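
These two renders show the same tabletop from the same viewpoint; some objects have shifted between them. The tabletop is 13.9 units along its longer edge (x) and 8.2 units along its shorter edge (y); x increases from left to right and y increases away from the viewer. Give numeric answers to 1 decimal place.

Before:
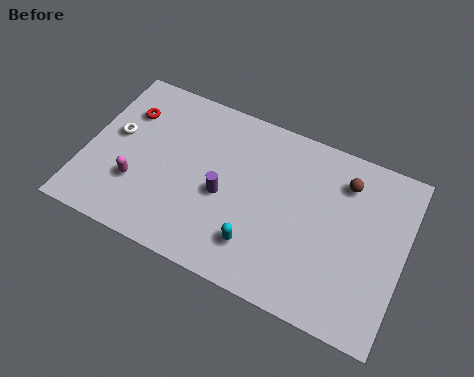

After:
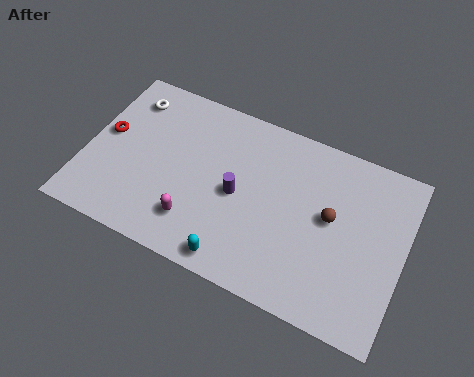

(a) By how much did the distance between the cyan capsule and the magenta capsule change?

-3.3

Before: roughly 5.4 units apart; after: 2.1. That's 3.3 units closer together.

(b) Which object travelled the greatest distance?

the magenta capsule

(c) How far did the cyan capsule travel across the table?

1.3

From (7.8, 1.9) to (7.0, 0.9), the cyan capsule covered √(0.8² + 1.0²) ≈ 1.3 units.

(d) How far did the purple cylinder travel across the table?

0.7

From (6.1, 3.6) to (6.7, 3.9), the purple cylinder covered √(0.6² + 0.3²) ≈ 0.7 units.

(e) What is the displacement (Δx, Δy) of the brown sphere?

(-0.4, -1.9)

The brown sphere started near (11.1, 6.4) and ended near (10.7, 4.5).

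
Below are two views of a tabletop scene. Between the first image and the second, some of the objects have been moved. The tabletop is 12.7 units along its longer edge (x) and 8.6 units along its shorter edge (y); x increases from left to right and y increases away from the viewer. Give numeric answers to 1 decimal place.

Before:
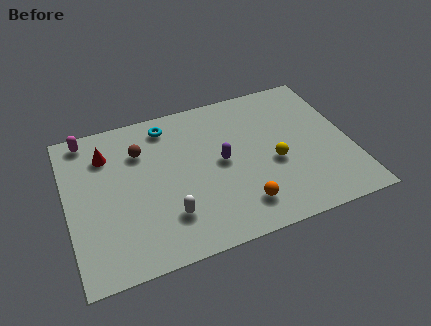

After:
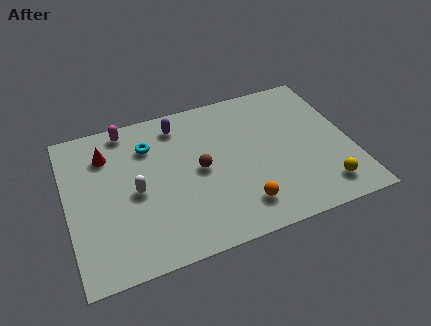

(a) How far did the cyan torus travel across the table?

1.3

From (4.7, 7.3) to (3.8, 6.4), the cyan torus covered √(0.9² + 0.9²) ≈ 1.3 units.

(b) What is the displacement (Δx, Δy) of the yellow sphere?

(2.0, -2.1)

The yellow sphere started near (9.2, 3.6) and ended near (11.2, 1.5).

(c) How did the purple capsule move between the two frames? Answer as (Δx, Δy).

(-1.7, 2.8)

From the two frames, the purple capsule sits at roughly (6.9, 4.4) before and (5.2, 7.2) after.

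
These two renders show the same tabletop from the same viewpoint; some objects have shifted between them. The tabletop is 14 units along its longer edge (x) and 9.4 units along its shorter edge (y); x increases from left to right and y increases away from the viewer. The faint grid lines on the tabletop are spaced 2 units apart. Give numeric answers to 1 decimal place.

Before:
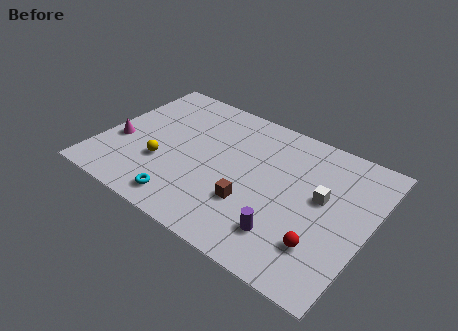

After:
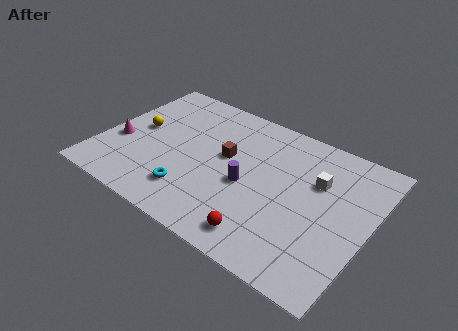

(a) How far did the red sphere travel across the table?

3.0

The red sphere was near (12.0, 2.4) before and (9.2, 1.4) after, so it travelled √(2.8² + 1.0²) ≈ 3.0 units.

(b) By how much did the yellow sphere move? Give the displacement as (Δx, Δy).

(-1.7, 1.8)

The yellow sphere was at about (3.4, 3.2) and moved to about (1.7, 5.0).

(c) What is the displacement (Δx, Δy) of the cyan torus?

(0.2, 0.8)

The cyan torus started near (5.0, 1.3) and ended near (5.2, 2.1).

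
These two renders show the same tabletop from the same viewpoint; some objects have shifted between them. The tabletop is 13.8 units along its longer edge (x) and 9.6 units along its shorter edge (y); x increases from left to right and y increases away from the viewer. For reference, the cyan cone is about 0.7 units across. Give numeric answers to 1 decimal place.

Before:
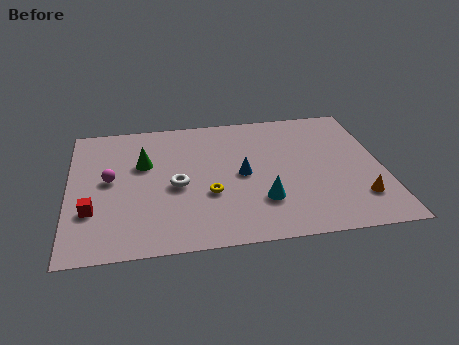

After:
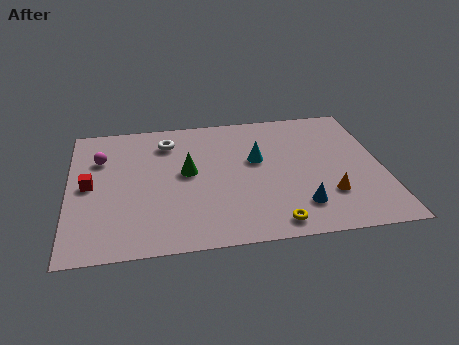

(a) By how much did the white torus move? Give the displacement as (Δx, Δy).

(-0.3, 3.3)

The white torus started near (4.7, 4.3) and ended near (4.4, 7.6).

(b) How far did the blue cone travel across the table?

3.5

The blue cone was near (7.6, 4.7) before and (10.0, 2.1) after, so it travelled √(2.4² + 2.6²) ≈ 3.5 units.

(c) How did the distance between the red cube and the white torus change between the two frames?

+0.6

Before: roughly 3.9 units apart; after: 4.5. That's 0.6 units further apart.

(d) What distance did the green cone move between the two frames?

2.1

The green cone moved from about (3.3, 6.1) to (5.2, 5.2), a distance of √(1.9² + 0.9²) ≈ 2.1.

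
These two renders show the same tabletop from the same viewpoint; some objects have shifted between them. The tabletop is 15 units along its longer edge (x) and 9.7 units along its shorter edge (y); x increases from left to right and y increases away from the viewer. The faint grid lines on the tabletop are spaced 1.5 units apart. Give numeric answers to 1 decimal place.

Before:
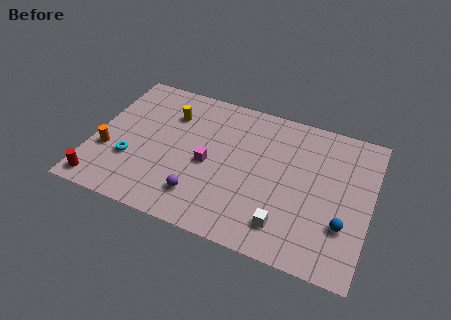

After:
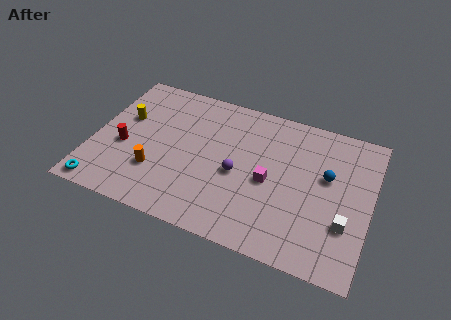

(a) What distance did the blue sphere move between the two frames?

3.0

From (13.7, 3.0) to (12.6, 5.8), the blue sphere covered √(1.1² + 2.8²) ≈ 3.0 units.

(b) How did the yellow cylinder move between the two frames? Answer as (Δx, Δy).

(-2.4, -1.1)

The yellow cylinder started near (3.9, 7.1) and ended near (1.5, 6.0).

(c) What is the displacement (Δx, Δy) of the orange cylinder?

(2.7, -0.5)

From the two frames, the orange cylinder sits at roughly (0.9, 3.4) before and (3.6, 2.9) after.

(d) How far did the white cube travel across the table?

3.3

From (10.7, 1.9) to (13.8, 3.1), the white cube covered √(3.1² + 1.2²) ≈ 3.3 units.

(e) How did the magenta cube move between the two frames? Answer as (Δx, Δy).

(3.3, 0.0)

From the two frames, the magenta cube sits at roughly (6.3, 4.4) before and (9.6, 4.4) after.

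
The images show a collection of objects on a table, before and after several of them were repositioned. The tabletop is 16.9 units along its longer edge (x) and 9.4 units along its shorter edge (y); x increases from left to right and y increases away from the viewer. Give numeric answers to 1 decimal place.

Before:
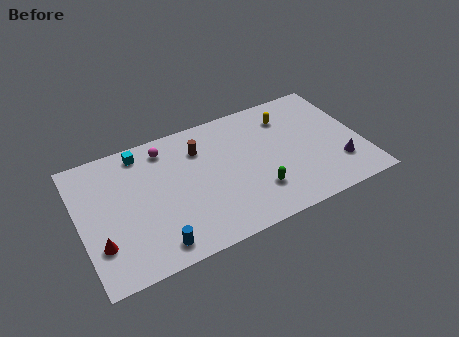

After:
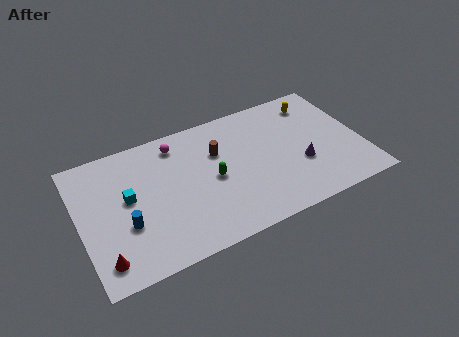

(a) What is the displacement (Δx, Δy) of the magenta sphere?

(0.7, 0.0)

The magenta sphere started near (5.4, 7.9) and ended near (6.1, 7.9).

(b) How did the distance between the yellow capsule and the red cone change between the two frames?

+2.1

Before: roughly 12.7 units apart; after: 14.8. That's 2.1 units further apart.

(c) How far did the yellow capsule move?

1.8

From (12.8, 7.3) to (14.6, 7.7), the yellow capsule covered √(1.8² + 0.4²) ≈ 1.8 units.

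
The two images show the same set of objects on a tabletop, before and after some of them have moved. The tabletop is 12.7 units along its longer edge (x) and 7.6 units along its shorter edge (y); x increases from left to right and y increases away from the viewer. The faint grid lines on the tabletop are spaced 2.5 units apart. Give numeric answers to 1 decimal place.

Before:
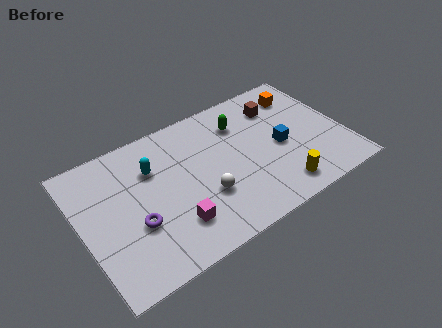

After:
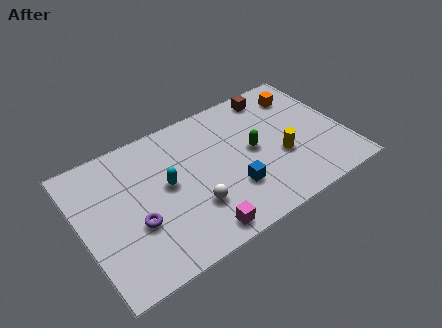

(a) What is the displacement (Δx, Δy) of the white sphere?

(-0.6, -0.3)

From the two frames, the white sphere sits at roughly (5.7, 2.6) before and (5.1, 2.3) after.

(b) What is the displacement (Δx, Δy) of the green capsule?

(0.3, -1.8)

The green capsule started near (8.0, 5.7) and ended near (8.3, 3.9).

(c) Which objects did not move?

the orange cube and the purple torus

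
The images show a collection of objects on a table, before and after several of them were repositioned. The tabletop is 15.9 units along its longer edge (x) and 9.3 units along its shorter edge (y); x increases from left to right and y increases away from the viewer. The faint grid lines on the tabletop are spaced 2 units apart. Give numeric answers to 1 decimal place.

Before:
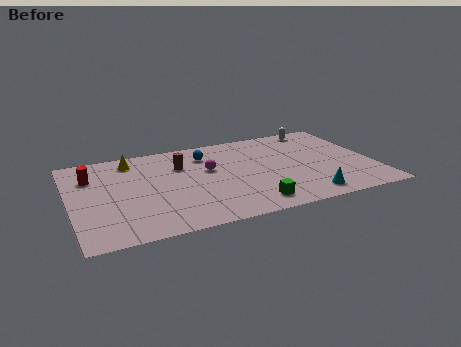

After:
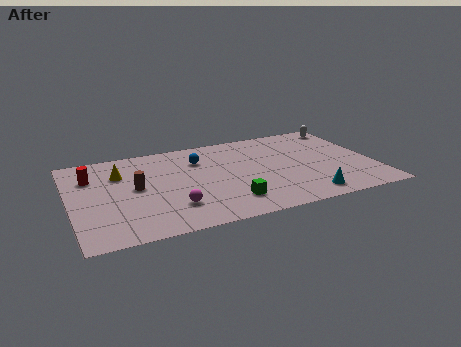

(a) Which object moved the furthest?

the magenta sphere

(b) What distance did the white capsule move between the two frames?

1.5

The white capsule moved from about (13.5, 8.3) to (15.0, 8.1), a distance of √(1.5² + 0.2²) ≈ 1.5.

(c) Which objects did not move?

the red cylinder and the cyan cone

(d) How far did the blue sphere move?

0.6

The blue sphere was near (7.3, 7.2) before and (6.9, 6.8) after, so it travelled √(0.4² + 0.4²) ≈ 0.6 units.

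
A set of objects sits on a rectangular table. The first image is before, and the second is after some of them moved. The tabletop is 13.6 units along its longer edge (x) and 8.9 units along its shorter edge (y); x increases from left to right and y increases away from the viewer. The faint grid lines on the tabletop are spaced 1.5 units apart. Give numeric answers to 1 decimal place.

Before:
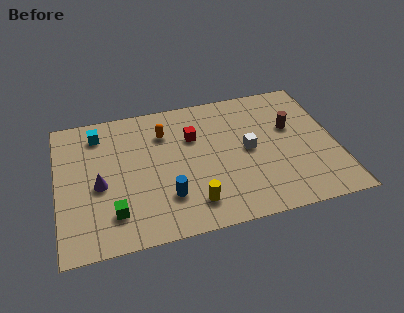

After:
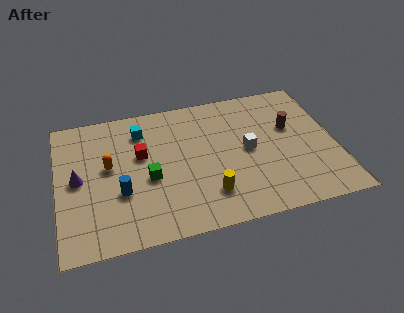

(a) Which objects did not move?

the brown cylinder and the white cube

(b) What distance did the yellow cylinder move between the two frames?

0.9

The yellow cylinder was near (6.4, 1.7) before and (7.2, 2.1) after, so it travelled √(0.8² + 0.4²) ≈ 0.9 units.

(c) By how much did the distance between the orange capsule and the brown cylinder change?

+2.7

Before: roughly 6.3 units apart; after: 9.0. That's 2.7 units further apart.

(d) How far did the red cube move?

2.7

The red cube moved from about (6.7, 6.0) to (4.1, 5.4), a distance of √(2.6² + 0.6²) ≈ 2.7.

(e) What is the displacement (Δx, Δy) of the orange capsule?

(-2.8, -1.6)

The orange capsule was at about (5.3, 6.6) and moved to about (2.5, 5.0).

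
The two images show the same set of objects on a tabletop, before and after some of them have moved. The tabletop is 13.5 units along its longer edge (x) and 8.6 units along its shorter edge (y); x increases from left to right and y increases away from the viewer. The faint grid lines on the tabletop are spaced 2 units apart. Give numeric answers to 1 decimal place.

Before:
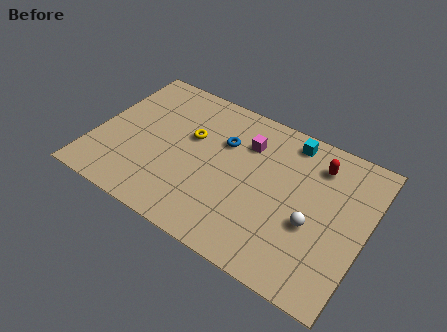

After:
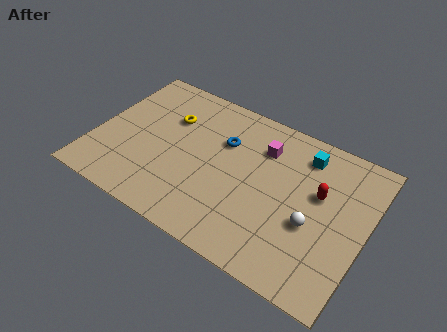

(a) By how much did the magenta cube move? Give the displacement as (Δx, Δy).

(0.8, 0.1)

The magenta cube was at about (7.3, 6.3) and moved to about (8.1, 6.4).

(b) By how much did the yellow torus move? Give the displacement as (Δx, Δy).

(-1.2, 0.6)

The yellow torus was at about (4.6, 5.3) and moved to about (3.4, 5.9).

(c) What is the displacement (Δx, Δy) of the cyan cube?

(0.8, -0.5)

The cyan cube started near (9.3, 7.5) and ended near (10.1, 7.0).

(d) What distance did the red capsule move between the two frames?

1.6

The red capsule moved from about (10.8, 6.8) to (11.1, 5.2), a distance of √(0.3² + 1.6²) ≈ 1.6.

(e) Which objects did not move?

the white sphere and the blue torus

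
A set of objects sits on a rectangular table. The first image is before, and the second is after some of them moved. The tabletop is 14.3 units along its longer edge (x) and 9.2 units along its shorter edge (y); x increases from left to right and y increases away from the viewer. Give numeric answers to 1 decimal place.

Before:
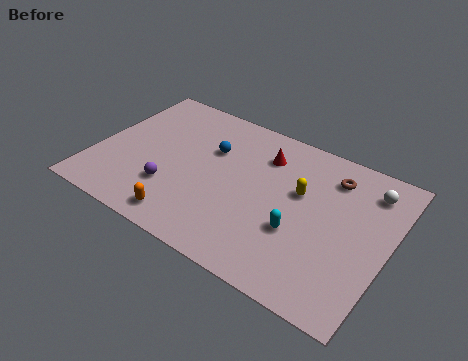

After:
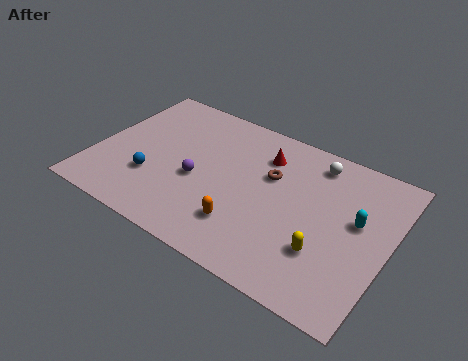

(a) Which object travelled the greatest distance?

the blue sphere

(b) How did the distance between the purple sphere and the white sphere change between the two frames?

-3.7

The distance was about 10.2 in the first image and 6.5 in the second, so they moved 3.7 units closer together.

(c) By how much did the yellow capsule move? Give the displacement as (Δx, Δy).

(1.6, -2.8)

The yellow capsule started near (9.9, 5.6) and ended near (11.5, 2.8).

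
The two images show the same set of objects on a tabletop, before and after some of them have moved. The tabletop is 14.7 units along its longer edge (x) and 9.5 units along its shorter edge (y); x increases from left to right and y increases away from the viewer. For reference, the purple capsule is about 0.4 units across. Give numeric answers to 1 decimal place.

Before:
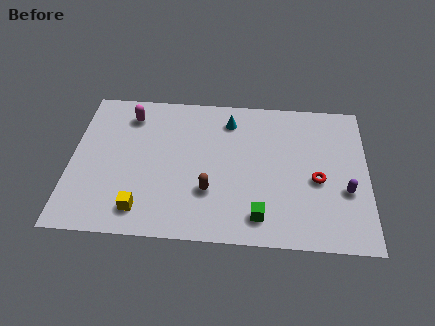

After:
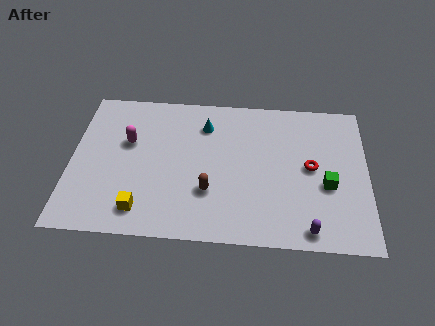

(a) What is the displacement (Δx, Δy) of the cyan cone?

(-1.2, -0.4)

The cyan cone started near (7.8, 7.7) and ended near (6.6, 7.3).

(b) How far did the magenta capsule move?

1.8

From (2.8, 7.7) to (2.8, 5.9), the magenta capsule covered √(0.0² + 1.8²) ≈ 1.8 units.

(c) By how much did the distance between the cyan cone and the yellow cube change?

-1.0

They were about 7.4 units apart before and 6.4 after — 1.0 units closer together.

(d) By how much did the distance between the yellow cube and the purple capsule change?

-2.0

Before: roughly 10.2 units apart; after: 8.2. That's 2.0 units closer together.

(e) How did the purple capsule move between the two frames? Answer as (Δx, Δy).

(-1.8, -2.5)

The purple capsule was at about (13.6, 3.5) and moved to about (11.8, 1.0).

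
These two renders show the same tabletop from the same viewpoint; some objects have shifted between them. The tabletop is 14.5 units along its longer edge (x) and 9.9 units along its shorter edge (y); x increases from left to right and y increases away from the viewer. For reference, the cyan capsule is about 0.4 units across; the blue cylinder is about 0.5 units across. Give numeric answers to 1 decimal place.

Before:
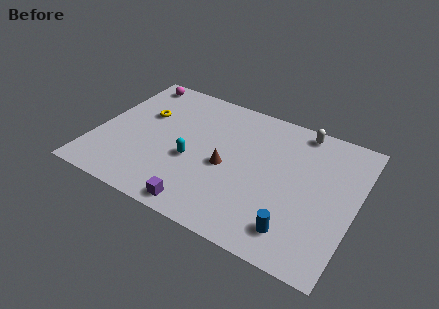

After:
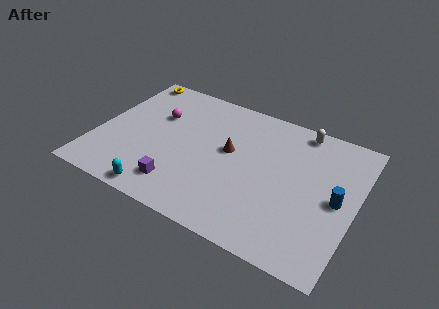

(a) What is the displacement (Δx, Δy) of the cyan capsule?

(-1.3, -3.1)

The cyan capsule started near (5.5, 4.0) and ended near (4.2, 0.9).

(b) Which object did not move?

the white capsule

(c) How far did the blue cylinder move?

3.6

From (11.6, 1.8) to (13.5, 4.8), the blue cylinder covered √(1.9² + 3.0²) ≈ 3.6 units.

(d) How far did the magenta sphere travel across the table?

2.9

From (1.4, 8.8) to (3.1, 6.5), the magenta sphere covered √(1.7² + 2.3²) ≈ 2.9 units.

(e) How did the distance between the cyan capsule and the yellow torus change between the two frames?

+4.8

They were about 3.9 units apart before and 8.7 after — 4.8 units further apart.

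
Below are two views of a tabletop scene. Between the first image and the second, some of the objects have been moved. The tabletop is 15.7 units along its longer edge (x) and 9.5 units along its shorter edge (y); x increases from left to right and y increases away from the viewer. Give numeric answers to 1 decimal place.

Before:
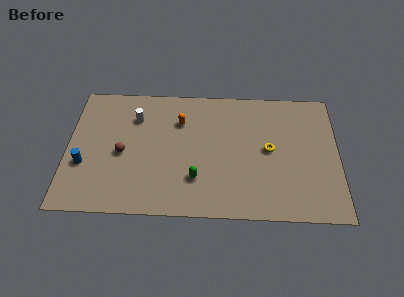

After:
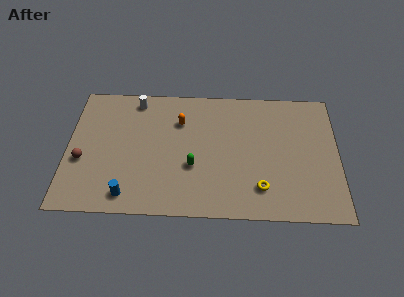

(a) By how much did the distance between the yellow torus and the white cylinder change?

+1.5

They were about 8.1 units apart before and 9.6 after — 1.5 units further apart.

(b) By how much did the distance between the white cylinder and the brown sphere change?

+2.7

Before: roughly 2.8 units apart; after: 5.5. That's 2.7 units further apart.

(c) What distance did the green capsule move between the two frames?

0.9

From (7.5, 2.6) to (7.3, 3.5), the green capsule covered √(0.2² + 0.9²) ≈ 0.9 units.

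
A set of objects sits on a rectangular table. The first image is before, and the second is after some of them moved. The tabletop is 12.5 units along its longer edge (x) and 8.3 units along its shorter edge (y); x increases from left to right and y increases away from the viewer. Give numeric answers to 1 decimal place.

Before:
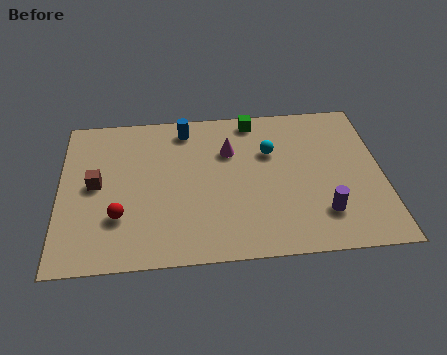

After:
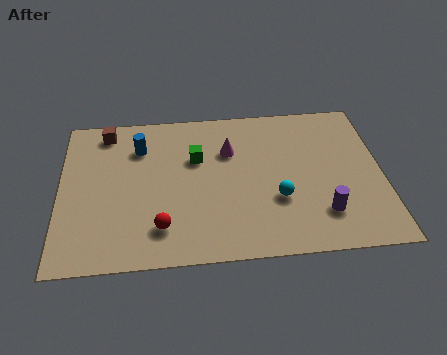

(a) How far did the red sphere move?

1.7

The red sphere was near (2.3, 2.5) before and (3.9, 1.8) after, so it travelled √(1.6² + 0.7²) ≈ 1.7 units.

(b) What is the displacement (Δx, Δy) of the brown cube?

(0.4, 2.9)

The brown cube started near (1.4, 4.3) and ended near (1.8, 7.2).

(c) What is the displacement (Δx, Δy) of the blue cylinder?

(-1.8, -0.9)

The blue cylinder started near (4.9, 7.1) and ended near (3.1, 6.2).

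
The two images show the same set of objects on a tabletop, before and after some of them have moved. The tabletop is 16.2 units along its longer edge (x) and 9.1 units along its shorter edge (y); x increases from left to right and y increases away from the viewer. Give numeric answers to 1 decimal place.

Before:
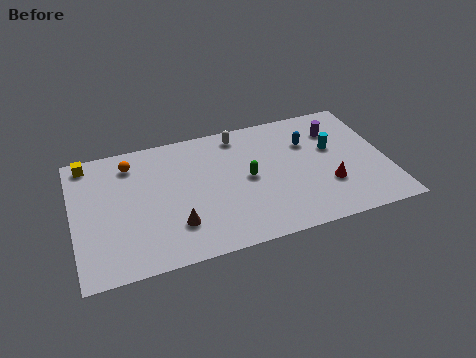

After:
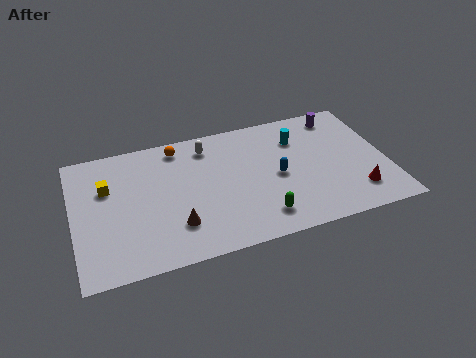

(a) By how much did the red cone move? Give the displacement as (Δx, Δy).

(1.4, -0.9)

The red cone started near (13.0, 2.9) and ended near (14.4, 2.0).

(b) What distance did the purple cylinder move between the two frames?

1.0

From (13.8, 6.8) to (14.1, 7.8), the purple cylinder covered √(0.3² + 1.0²) ≈ 1.0 units.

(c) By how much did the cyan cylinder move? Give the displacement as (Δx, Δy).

(-1.7, 1.2)

The cyan cylinder started near (13.5, 5.5) and ended near (11.8, 6.7).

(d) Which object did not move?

the brown cone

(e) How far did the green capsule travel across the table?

2.9

From (9.0, 4.6) to (9.4, 1.7), the green capsule covered √(0.4² + 2.9²) ≈ 2.9 units.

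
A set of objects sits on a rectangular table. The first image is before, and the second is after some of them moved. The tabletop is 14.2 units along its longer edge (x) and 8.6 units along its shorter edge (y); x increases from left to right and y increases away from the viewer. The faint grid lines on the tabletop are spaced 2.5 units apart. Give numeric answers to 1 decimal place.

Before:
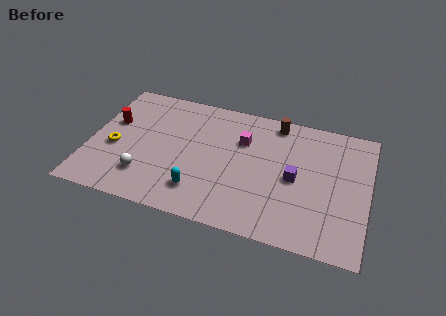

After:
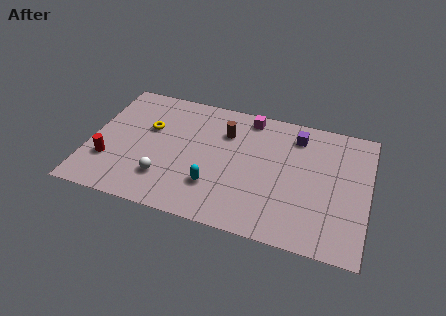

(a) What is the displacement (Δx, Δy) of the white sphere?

(1.0, 0.1)

The white sphere started near (3.0, 2.1) and ended near (4.0, 2.2).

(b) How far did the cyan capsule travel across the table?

0.9

The cyan capsule was near (5.8, 1.9) before and (6.5, 2.4) after, so it travelled √(0.7² + 0.5²) ≈ 0.9 units.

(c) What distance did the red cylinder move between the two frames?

2.7

The red cylinder was near (1.0, 5.3) before and (1.1, 2.6) after, so it travelled √(0.1² + 2.7²) ≈ 2.7 units.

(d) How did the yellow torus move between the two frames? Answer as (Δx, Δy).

(1.6, 1.8)

The yellow torus was at about (1.3, 3.6) and moved to about (2.9, 5.4).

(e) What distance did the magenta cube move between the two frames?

1.7

From (7.7, 5.9) to (7.9, 7.6), the magenta cube covered √(0.2² + 1.7²) ≈ 1.7 units.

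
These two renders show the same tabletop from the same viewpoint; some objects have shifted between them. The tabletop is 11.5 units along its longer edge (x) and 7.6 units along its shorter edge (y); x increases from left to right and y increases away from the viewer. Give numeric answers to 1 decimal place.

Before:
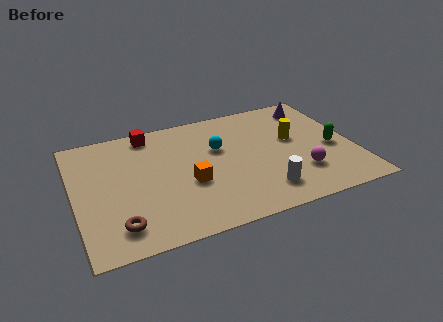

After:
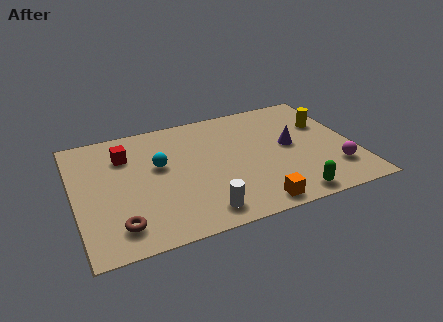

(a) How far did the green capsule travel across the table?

3.3

From (10.6, 3.3) to (8.5, 0.8), the green capsule covered √(2.1² + 2.5²) ≈ 3.3 units.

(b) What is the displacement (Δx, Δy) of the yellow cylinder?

(1.4, 0.6)

From the two frames, the yellow cylinder sits at roughly (9.1, 4.4) before and (10.5, 5.0) after.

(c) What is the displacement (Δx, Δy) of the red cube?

(-1.1, -1.1)

The red cube was at about (3.3, 6.7) and moved to about (2.2, 5.6).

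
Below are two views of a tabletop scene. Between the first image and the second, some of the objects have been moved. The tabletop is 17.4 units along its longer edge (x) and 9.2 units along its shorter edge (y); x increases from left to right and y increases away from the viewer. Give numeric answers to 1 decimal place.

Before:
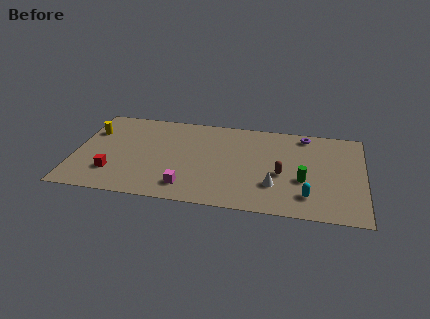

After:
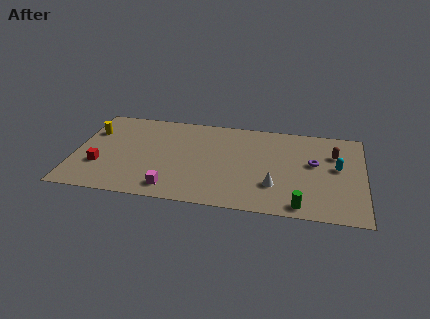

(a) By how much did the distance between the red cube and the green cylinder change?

+0.8

They were about 11.5 units apart before and 12.3 after — 0.8 units further apart.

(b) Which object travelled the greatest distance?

the brown capsule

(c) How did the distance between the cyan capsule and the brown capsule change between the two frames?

-1.2

They were about 2.5 units apart before and 1.3 after — 1.2 units closer together.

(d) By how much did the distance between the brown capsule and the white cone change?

+3.8

The distance was about 1.3 in the first image and 5.1 in the second, so they moved 3.8 units further apart.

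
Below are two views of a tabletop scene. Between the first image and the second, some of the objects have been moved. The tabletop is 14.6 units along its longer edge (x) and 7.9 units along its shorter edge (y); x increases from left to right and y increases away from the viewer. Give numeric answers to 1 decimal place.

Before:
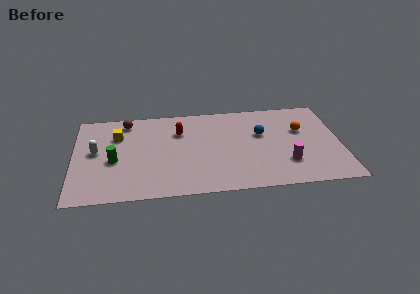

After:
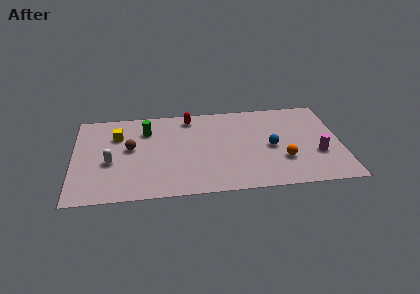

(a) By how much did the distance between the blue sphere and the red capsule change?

+0.8

Before: roughly 4.6 units apart; after: 5.4. That's 0.8 units further apart.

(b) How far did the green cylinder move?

3.1

From (2.2, 3.4) to (4.0, 5.9), the green cylinder covered √(1.8² + 2.5²) ≈ 3.1 units.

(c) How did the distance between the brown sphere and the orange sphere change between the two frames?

-1.3

They were about 9.8 units apart before and 8.5 after — 1.3 units closer together.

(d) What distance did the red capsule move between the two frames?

1.3

The red capsule was near (5.8, 5.6) before and (6.4, 6.8) after, so it travelled √(0.6² + 1.2²) ≈ 1.3 units.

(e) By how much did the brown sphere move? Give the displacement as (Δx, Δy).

(0.2, -2.4)

The brown sphere started near (2.9, 6.8) and ended near (3.1, 4.4).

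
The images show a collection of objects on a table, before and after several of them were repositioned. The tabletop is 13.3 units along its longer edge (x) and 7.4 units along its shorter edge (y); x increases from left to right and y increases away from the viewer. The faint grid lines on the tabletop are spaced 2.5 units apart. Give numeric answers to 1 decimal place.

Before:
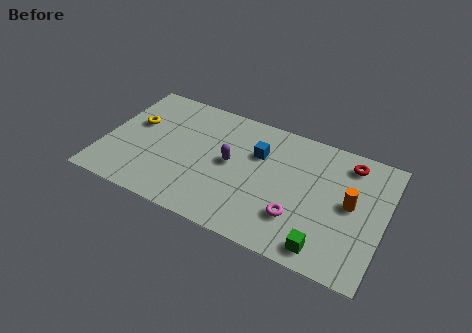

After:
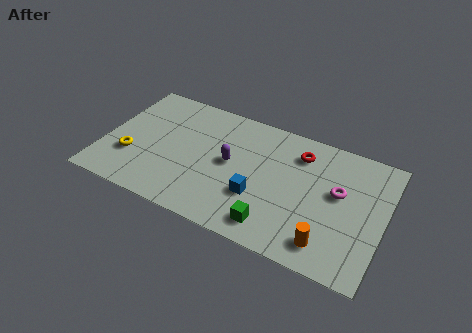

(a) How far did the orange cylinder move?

2.7

The orange cylinder was near (11.7, 3.9) before and (10.9, 1.3) after, so it travelled √(0.8² + 2.6²) ≈ 2.7 units.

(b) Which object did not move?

the purple capsule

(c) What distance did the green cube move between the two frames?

2.4

The green cube was near (10.8, 1.0) before and (8.4, 1.2) after, so it travelled √(2.4² + 0.2²) ≈ 2.4 units.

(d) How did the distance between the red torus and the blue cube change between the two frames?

-0.7

Before: roughly 4.4 units apart; after: 3.7. That's 0.7 units closer together.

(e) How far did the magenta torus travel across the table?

2.8

The magenta torus moved from about (9.4, 2.1) to (11.1, 4.3), a distance of √(1.7² + 2.2²) ≈ 2.8.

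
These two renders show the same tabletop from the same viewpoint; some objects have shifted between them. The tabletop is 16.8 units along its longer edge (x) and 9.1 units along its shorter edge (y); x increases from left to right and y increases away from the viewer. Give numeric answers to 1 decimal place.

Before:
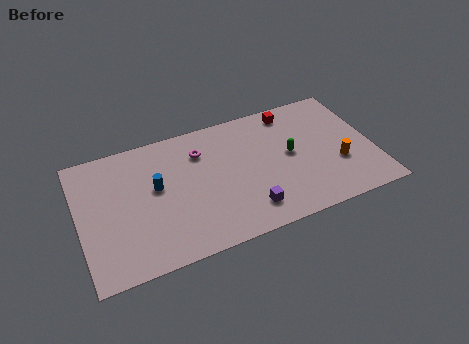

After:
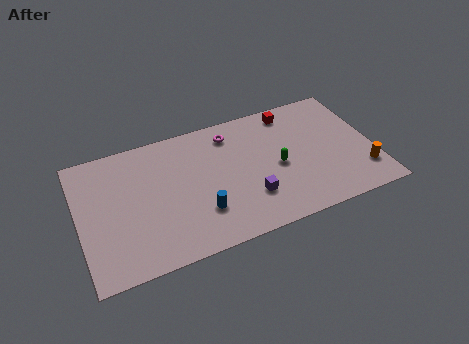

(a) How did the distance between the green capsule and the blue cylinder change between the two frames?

-2.8

Before: roughly 7.7 units apart; after: 4.9. That's 2.8 units closer together.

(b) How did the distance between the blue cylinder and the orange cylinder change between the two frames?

-1.2

They were about 10.5 units apart before and 9.3 after — 1.2 units closer together.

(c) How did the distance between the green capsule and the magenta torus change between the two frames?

-1.3

They were about 5.4 units apart before and 4.1 after — 1.3 units closer together.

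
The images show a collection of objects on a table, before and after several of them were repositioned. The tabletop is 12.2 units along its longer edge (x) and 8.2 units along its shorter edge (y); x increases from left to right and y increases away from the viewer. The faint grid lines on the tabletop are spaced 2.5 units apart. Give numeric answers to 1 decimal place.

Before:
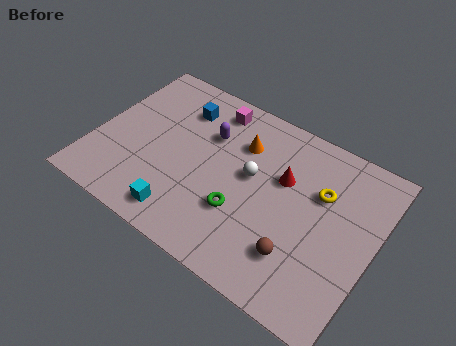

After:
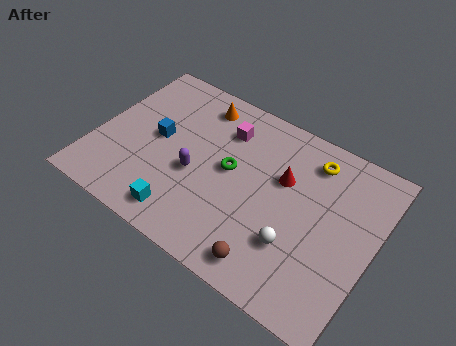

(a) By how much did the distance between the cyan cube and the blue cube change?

-1.6

The distance was about 5.2 in the first image and 3.6 in the second, so they moved 1.6 units closer together.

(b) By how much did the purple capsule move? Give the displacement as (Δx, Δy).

(-0.2, -2.2)

The purple capsule was at about (4.7, 5.6) and moved to about (4.5, 3.4).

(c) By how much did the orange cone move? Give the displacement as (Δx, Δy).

(-2.1, 1.0)

The orange cone was at about (6.1, 5.9) and moved to about (4.0, 6.9).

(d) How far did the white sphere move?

3.1

The white sphere was near (6.8, 4.6) before and (9.1, 2.5) after, so it travelled √(2.3² + 2.1²) ≈ 3.1 units.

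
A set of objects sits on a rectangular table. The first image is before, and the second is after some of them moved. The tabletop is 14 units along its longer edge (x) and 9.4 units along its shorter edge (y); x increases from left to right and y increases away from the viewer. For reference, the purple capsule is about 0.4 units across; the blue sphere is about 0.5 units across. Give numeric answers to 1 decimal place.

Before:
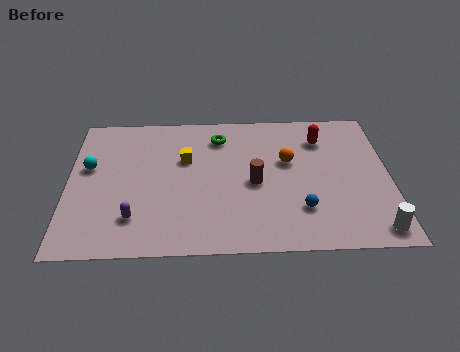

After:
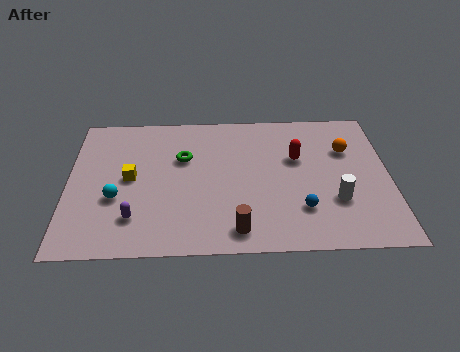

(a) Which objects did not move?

the blue sphere and the purple capsule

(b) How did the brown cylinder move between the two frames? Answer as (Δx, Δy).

(-0.8, -3.0)

From the two frames, the brown cylinder sits at roughly (8.1, 4.3) before and (7.3, 1.3) after.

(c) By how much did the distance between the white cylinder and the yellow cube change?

-0.4

The distance was about 9.5 in the first image and 9.1 in the second, so they moved 0.4 units closer together.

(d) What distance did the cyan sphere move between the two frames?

2.4

The cyan sphere moved from about (0.9, 5.6) to (2.1, 3.5), a distance of √(1.2² + 2.1²) ≈ 2.4.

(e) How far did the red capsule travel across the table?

1.7

The red capsule moved from about (11.1, 7.2) to (10.0, 5.9), a distance of √(1.1² + 1.3²) ≈ 1.7.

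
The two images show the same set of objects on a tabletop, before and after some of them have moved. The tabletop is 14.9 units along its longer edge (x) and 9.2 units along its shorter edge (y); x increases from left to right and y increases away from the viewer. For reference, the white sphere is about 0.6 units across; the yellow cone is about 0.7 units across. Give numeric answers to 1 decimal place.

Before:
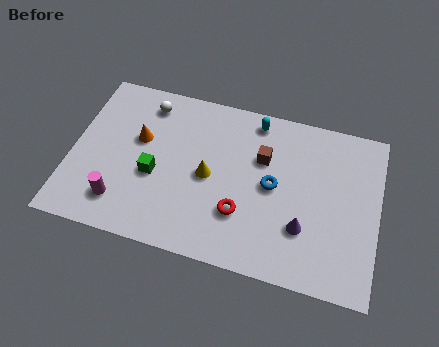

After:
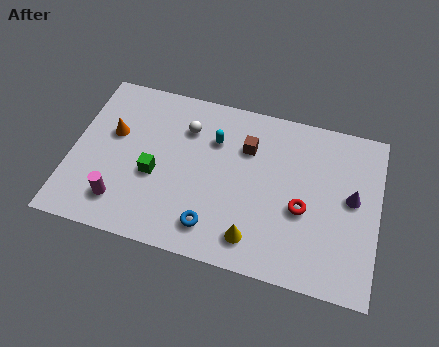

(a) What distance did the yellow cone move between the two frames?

3.7

From (6.7, 4.4) to (9.1, 1.6), the yellow cone covered √(2.4² + 2.8²) ≈ 3.7 units.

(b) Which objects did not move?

the green cube and the magenta cylinder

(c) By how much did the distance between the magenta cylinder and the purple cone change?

+2.6

The distance was about 8.8 in the first image and 11.4 in the second, so they moved 2.6 units further apart.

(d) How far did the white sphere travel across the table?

2.2

The white sphere was near (3.4, 7.7) before and (5.4, 6.8) after, so it travelled √(2.0² + 0.9²) ≈ 2.2 units.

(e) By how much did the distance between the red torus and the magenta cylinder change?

+3.0

The distance was about 5.9 in the first image and 8.9 in the second, so they moved 3.0 units further apart.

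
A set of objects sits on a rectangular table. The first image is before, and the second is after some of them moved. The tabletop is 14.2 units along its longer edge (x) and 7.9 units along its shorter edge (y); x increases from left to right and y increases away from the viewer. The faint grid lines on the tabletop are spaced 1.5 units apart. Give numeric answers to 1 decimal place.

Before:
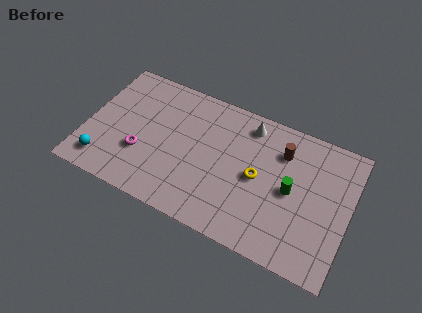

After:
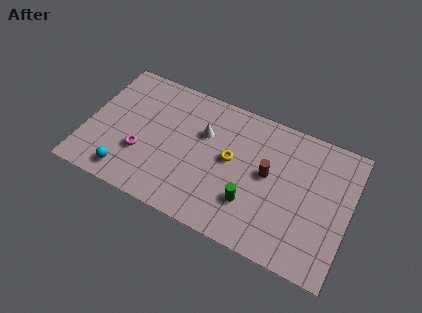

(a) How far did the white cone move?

2.7

The white cone moved from about (8.5, 6.7) to (6.2, 5.2), a distance of √(2.3² + 1.5²) ≈ 2.7.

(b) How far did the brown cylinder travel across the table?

1.7

The brown cylinder moved from about (10.4, 5.9) to (9.8, 4.3), a distance of √(0.6² + 1.6²) ≈ 1.7.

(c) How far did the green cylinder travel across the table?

2.6

The green cylinder was near (11.1, 3.9) before and (9.1, 2.3) after, so it travelled √(2.0² + 1.6²) ≈ 2.6 units.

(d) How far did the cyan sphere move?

1.3

From (1.2, 1.4) to (2.5, 1.2), the cyan sphere covered √(1.3² + 0.2²) ≈ 1.3 units.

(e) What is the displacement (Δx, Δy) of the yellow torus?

(-1.5, 0.4)

The yellow torus was at about (9.3, 3.9) and moved to about (7.8, 4.3).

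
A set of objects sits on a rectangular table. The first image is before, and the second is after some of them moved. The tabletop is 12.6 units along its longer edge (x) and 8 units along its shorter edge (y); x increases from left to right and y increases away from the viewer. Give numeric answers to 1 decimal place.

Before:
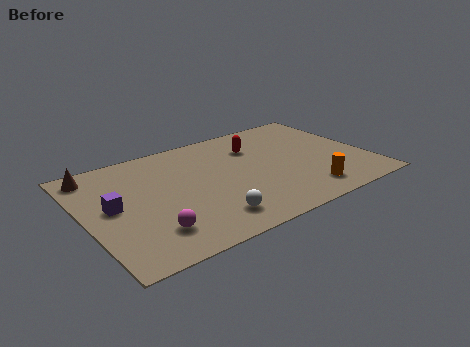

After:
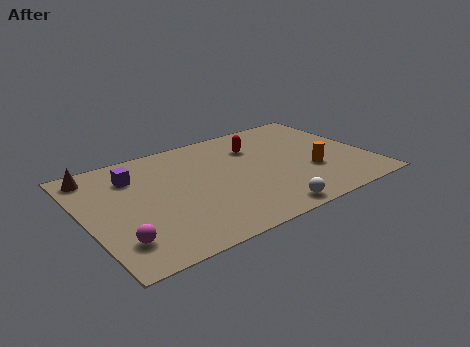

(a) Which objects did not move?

the red capsule and the brown cone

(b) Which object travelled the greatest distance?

the white sphere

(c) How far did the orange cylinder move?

1.5

From (9.4, 1.4) to (9.9, 2.8), the orange cylinder covered √(0.5² + 1.4²) ≈ 1.5 units.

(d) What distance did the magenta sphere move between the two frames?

1.4

From (2.5, 1.8) to (1.1, 1.8), the magenta sphere covered √(1.4² + 0.0²) ≈ 1.4 units.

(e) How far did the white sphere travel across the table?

2.5

From (5.0, 1.5) to (7.4, 0.8), the white sphere covered √(2.4² + 0.7²) ≈ 2.5 units.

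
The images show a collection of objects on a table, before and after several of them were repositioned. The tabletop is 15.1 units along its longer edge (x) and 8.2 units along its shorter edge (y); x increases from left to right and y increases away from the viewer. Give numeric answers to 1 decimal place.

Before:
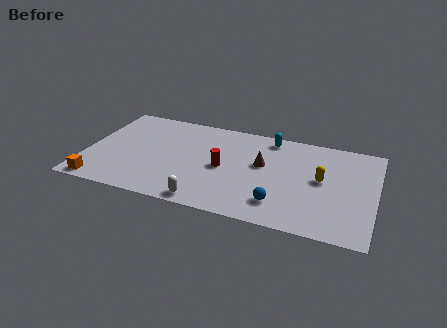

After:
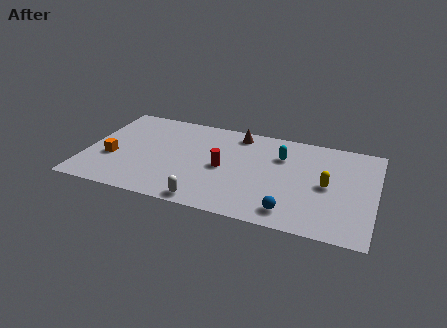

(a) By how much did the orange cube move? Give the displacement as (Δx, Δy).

(0.4, 2.3)

From the two frames, the orange cube sits at roughly (1.0, 0.8) before and (1.4, 3.1) after.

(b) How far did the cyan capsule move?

1.6

From (9.4, 7.2) to (10.1, 5.8), the cyan capsule covered √(0.7² + 1.4²) ≈ 1.6 units.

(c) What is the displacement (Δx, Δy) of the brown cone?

(-1.5, 2.3)

The brown cone was at about (9.2, 4.8) and moved to about (7.7, 7.1).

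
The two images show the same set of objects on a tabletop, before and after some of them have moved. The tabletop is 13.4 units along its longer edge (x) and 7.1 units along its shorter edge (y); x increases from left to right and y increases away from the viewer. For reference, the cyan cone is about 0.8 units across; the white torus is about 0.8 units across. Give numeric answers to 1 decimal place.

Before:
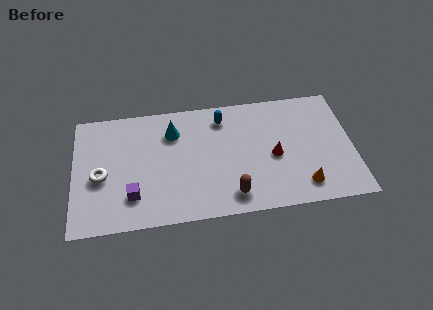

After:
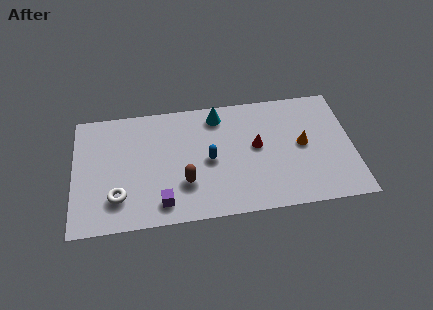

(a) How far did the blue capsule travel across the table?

2.5

The blue capsule was near (7.2, 5.8) before and (6.5, 3.4) after, so it travelled √(0.7² + 2.4²) ≈ 2.5 units.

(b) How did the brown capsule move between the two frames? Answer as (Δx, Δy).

(-2.2, 1.0)

The brown capsule was at about (7.5, 1.2) and moved to about (5.3, 2.2).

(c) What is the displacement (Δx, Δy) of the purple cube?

(1.4, -0.6)

The purple cube started near (2.8, 1.8) and ended near (4.2, 1.2).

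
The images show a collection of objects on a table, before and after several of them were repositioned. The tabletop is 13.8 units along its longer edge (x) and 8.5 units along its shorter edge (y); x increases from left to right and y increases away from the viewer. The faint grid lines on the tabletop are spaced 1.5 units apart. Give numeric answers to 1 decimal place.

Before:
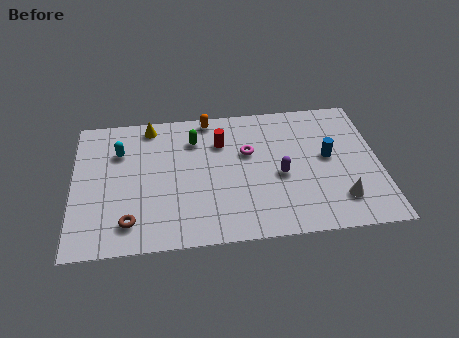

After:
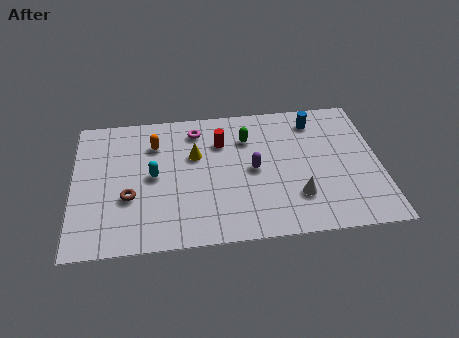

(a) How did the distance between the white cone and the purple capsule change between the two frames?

-0.5

Before: roughly 3.2 units apart; after: 2.7. That's 0.5 units closer together.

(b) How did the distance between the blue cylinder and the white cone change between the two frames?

+2.1

The distance was about 2.7 in the first image and 4.8 in the second, so they moved 2.1 units further apart.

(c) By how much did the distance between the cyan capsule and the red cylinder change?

-1.0

They were about 4.6 units apart before and 3.6 after — 1.0 units closer together.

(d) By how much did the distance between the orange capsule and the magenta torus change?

-0.9

Before: roughly 2.9 units apart; after: 2.0. That's 0.9 units closer together.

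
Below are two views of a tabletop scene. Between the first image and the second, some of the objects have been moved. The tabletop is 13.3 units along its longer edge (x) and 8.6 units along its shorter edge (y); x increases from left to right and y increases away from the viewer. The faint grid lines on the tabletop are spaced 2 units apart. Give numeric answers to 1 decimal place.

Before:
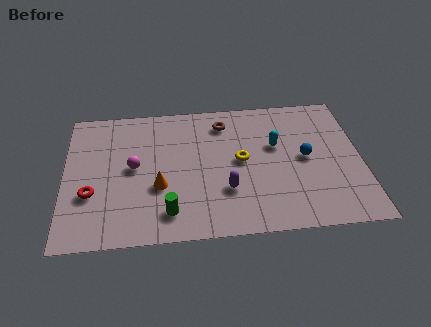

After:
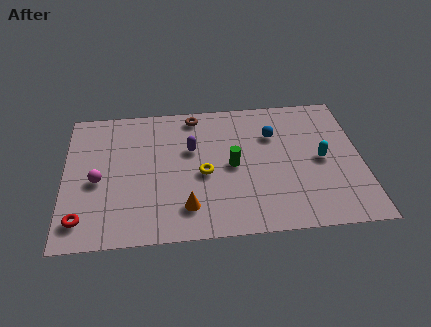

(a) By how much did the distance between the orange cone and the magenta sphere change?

+2.7

They were about 1.7 units apart before and 4.4 after — 2.7 units further apart.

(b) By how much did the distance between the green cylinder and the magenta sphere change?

+2.7

The distance was about 3.3 in the first image and 6.0 in the second, so they moved 2.7 units further apart.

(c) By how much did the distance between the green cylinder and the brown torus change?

-2.2

They were about 6.0 units apart before and 3.8 after — 2.2 units closer together.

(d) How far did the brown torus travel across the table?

1.4

The brown torus was near (7.2, 7.0) before and (5.9, 7.6) after, so it travelled √(1.3² + 0.6²) ≈ 1.4 units.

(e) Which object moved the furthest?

the green cylinder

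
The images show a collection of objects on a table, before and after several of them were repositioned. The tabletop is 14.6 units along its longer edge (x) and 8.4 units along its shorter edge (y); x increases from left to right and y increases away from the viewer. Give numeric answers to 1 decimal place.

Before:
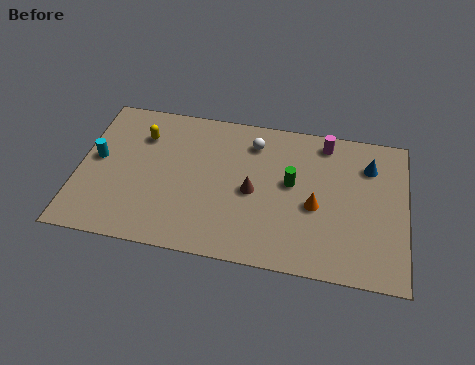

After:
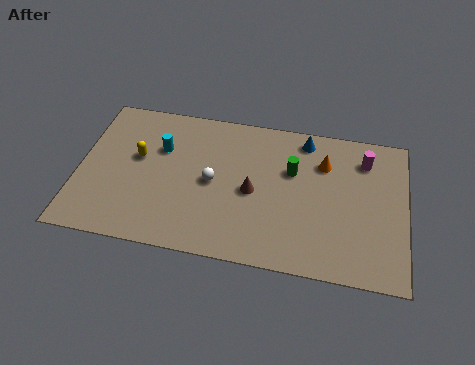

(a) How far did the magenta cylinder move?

1.9

From (10.9, 7.3) to (12.7, 6.6), the magenta cylinder covered √(1.8² + 0.7²) ≈ 1.9 units.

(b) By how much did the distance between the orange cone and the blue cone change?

-2.0

The distance was about 3.5 in the first image and 1.5 in the second, so they moved 2.0 units closer together.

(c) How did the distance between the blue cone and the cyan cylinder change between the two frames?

-5.6

The distance was about 12.2 in the first image and 6.6 in the second, so they moved 5.6 units closer together.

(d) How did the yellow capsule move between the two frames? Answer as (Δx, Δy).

(-0.1, -1.3)

The yellow capsule started near (2.7, 6.2) and ended near (2.6, 4.9).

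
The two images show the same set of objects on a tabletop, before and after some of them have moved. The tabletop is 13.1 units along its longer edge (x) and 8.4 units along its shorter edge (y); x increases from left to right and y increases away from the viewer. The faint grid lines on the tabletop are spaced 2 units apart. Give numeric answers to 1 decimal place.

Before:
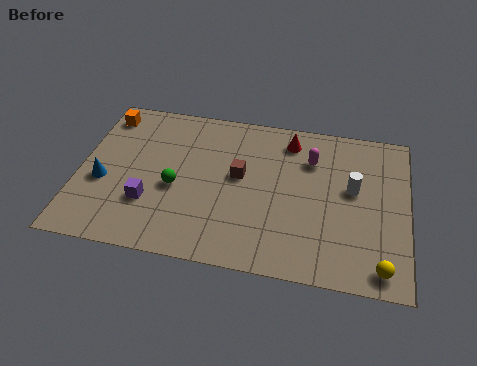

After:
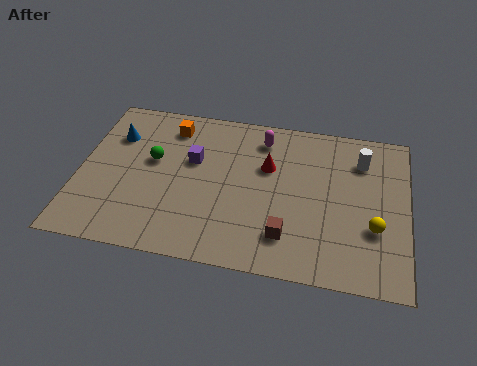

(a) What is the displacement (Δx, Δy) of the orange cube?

(2.7, -0.2)

The orange cube started near (0.8, 7.1) and ended near (3.5, 6.9).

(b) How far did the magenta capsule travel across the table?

2.2

The magenta capsule was near (9.2, 6.1) before and (7.2, 6.9) after, so it travelled √(2.0² + 0.8²) ≈ 2.2 units.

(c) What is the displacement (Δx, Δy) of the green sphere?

(-1.0, 1.3)

The green sphere started near (3.9, 3.6) and ended near (2.9, 4.9).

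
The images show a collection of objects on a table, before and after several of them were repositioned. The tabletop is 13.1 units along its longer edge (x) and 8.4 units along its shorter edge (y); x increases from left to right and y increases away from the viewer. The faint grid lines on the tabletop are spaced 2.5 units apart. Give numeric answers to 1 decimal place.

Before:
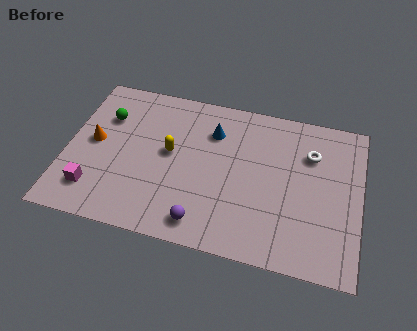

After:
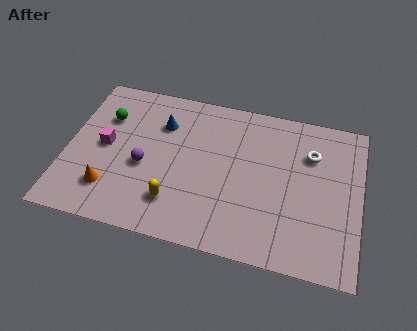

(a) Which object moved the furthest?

the purple sphere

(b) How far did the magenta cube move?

2.5

The magenta cube was near (1.4, 1.8) before and (1.7, 4.3) after, so it travelled √(0.3² + 2.5²) ≈ 2.5 units.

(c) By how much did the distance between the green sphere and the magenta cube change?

-2.5

Before: roughly 4.1 units apart; after: 1.6. That's 2.5 units closer together.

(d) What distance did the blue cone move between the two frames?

2.3

From (6.4, 6.2) to (4.1, 6.1), the blue cone covered √(2.3² + 0.1²) ≈ 2.3 units.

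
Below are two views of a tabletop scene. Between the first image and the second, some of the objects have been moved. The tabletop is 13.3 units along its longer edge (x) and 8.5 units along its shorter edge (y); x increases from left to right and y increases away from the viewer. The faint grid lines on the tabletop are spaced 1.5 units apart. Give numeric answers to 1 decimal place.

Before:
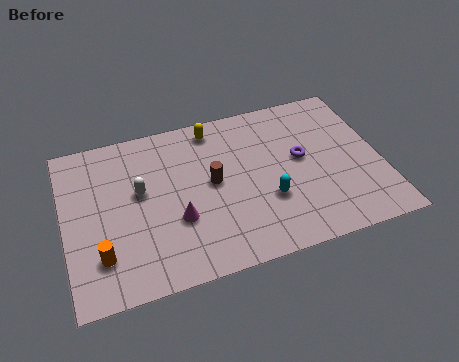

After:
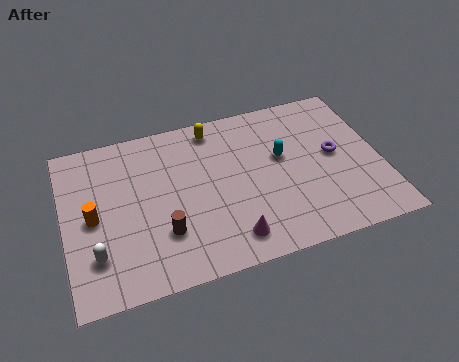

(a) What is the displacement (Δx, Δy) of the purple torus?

(1.4, -0.2)

From the two frames, the purple torus sits at roughly (10.0, 4.7) before and (11.4, 4.5) after.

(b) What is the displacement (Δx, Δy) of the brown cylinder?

(-2.2, -2.0)

From the two frames, the brown cylinder sits at roughly (6.2, 4.5) before and (4.0, 2.5) after.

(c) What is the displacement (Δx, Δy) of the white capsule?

(-2.0, -2.7)

The white capsule was at about (3.2, 4.9) and moved to about (1.2, 2.2).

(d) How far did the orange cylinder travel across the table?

2.0

From (1.4, 2.1) to (1.2, 4.1), the orange cylinder covered √(0.2² + 2.0²) ≈ 2.0 units.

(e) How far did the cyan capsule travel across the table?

2.2

The cyan capsule was near (8.4, 2.9) before and (9.2, 5.0) after, so it travelled √(0.8² + 2.1²) ≈ 2.2 units.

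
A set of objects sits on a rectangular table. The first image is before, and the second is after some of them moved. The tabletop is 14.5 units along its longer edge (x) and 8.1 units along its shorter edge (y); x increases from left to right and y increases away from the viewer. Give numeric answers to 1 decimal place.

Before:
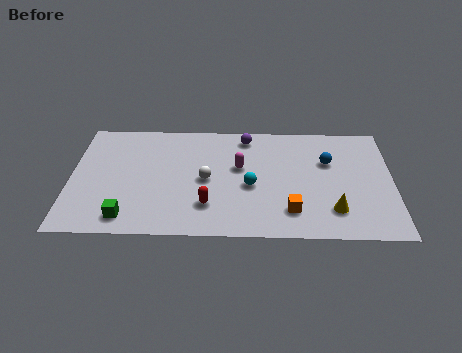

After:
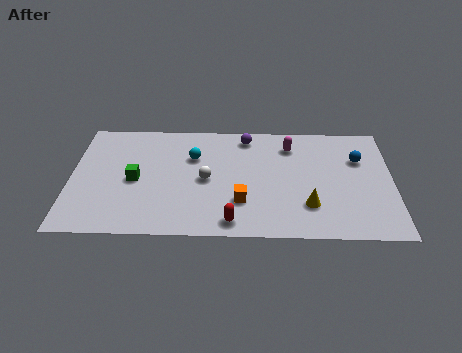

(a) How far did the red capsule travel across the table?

1.6

The red capsule was near (6.2, 2.1) before and (7.3, 1.0) after, so it travelled √(1.1² + 1.1²) ≈ 1.6 units.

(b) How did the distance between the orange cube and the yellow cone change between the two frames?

+1.1

They were about 1.9 units apart before and 3.0 after — 1.1 units further apart.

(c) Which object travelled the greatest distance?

the cyan sphere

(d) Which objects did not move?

the purple sphere and the white sphere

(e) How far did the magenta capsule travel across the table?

2.8

The magenta capsule moved from about (7.6, 4.8) to (9.9, 6.4), a distance of √(2.3² + 1.6²) ≈ 2.8.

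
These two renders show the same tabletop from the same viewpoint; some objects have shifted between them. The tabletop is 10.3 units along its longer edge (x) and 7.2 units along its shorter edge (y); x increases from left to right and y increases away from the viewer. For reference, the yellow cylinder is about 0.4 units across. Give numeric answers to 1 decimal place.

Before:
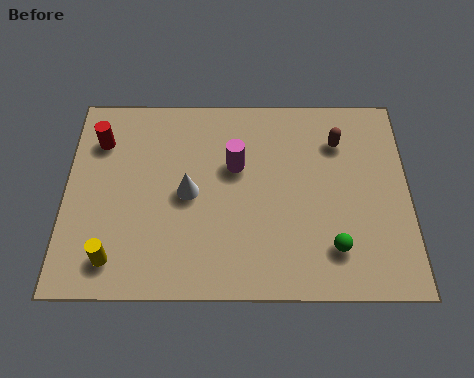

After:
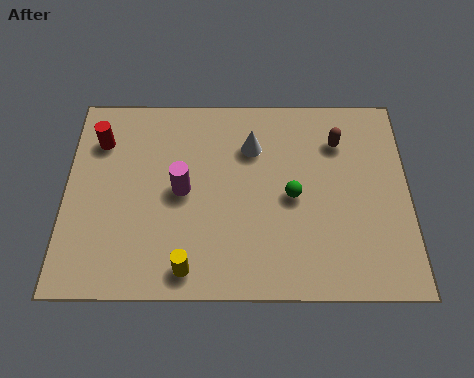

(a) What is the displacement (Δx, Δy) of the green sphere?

(-1.2, 1.8)

The green sphere was at about (8.0, 1.6) and moved to about (6.8, 3.4).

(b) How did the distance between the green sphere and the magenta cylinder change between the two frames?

-0.8

Before: roughly 4.1 units apart; after: 3.3. That's 0.8 units closer together.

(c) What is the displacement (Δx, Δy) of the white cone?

(1.9, 1.7)

From the two frames, the white cone sits at roughly (3.7, 3.5) before and (5.6, 5.2) after.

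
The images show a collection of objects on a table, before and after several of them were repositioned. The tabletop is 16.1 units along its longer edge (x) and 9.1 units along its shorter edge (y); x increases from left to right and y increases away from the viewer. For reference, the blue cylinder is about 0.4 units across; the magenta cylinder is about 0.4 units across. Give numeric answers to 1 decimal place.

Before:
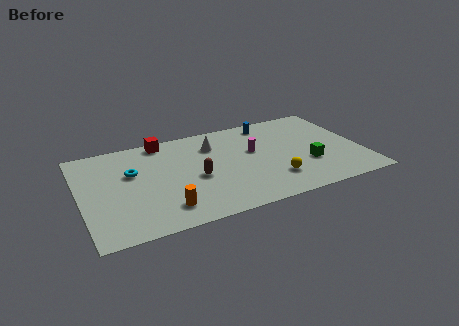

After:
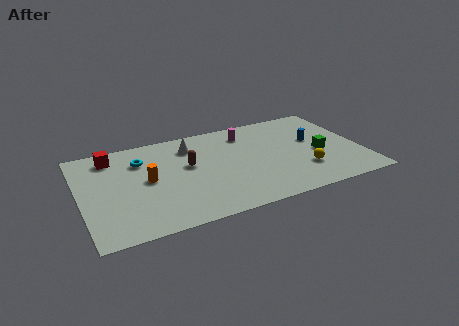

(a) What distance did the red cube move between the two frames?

3.1

The red cube was near (5.0, 8.2) before and (2.0, 7.6) after, so it travelled √(3.0² + 0.6²) ≈ 3.1 units.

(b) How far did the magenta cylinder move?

1.9

The magenta cylinder was near (10.0, 5.4) before and (9.8, 7.3) after, so it travelled √(0.2² + 1.9²) ≈ 1.9 units.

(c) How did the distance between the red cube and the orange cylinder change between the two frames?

-3.0

The distance was about 6.4 in the first image and 3.4 in the second, so they moved 3.0 units closer together.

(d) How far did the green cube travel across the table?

1.1

The green cube was near (12.9, 3.1) before and (13.7, 3.9) after, so it travelled √(0.8² + 0.8²) ≈ 1.1 units.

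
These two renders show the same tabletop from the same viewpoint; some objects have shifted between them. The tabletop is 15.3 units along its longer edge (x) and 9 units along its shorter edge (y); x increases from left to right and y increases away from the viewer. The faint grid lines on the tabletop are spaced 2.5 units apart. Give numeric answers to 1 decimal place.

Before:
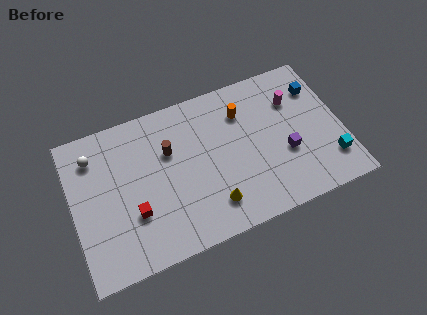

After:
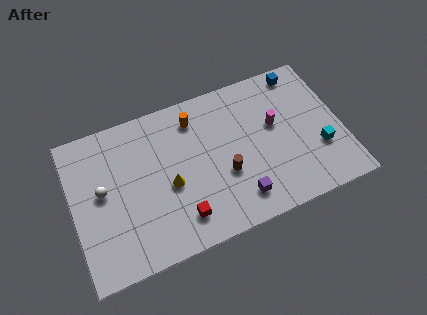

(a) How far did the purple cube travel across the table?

3.4

The purple cube was near (12.0, 3.4) before and (9.1, 1.7) after, so it travelled √(2.9² + 1.7²) ≈ 3.4 units.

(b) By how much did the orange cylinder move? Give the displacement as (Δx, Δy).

(-2.7, 0.6)

The orange cylinder started near (9.9, 6.7) and ended near (7.2, 7.3).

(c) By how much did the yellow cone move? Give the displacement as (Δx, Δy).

(-2.2, 2.0)

The yellow cone started near (7.6, 1.9) and ended near (5.4, 3.9).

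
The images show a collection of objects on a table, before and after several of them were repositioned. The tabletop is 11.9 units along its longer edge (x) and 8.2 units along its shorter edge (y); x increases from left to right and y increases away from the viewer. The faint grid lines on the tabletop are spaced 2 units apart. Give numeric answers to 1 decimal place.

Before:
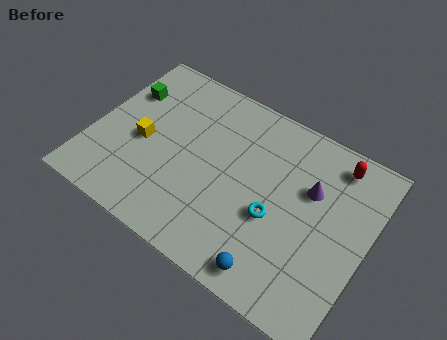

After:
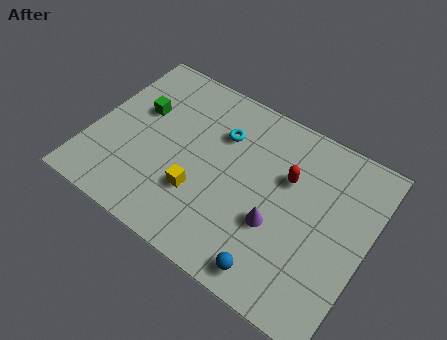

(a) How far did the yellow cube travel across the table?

2.9

From (2.2, 3.7) to (4.9, 2.6), the yellow cube covered √(2.7² + 1.1²) ≈ 2.9 units.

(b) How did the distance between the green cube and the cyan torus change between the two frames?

-3.9

The distance was about 7.5 in the first image and 3.6 in the second, so they moved 3.9 units closer together.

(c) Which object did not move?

the blue sphere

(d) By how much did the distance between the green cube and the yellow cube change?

+1.7

The distance was about 2.3 in the first image and 4.0 in the second, so they moved 1.7 units further apart.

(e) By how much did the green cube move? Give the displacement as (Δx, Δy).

(0.8, -0.6)

The green cube started near (1.0, 5.7) and ended near (1.8, 5.1).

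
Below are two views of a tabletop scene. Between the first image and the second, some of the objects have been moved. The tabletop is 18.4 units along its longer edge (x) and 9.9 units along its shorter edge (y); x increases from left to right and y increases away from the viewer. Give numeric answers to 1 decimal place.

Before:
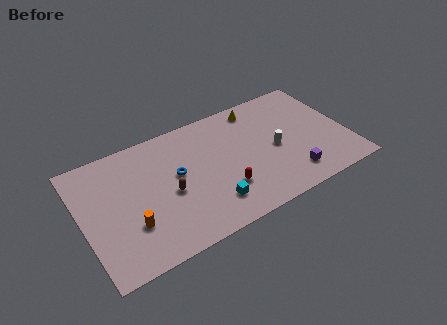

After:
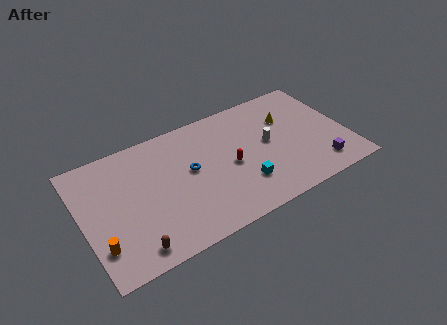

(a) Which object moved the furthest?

the brown capsule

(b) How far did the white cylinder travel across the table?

0.8

The white cylinder was near (13.4, 4.6) before and (13.0, 5.3) after, so it travelled √(0.4² + 0.7²) ≈ 0.8 units.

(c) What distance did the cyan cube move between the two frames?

2.4

The cyan cube was near (8.5, 2.2) before and (10.8, 2.7) after, so it travelled √(2.3² + 0.5²) ≈ 2.4 units.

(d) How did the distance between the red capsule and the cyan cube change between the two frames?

+0.8

The distance was about 1.2 in the first image and 2.0 in the second, so they moved 0.8 units further apart.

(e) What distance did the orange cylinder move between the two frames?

2.3

From (3.1, 3.1) to (0.9, 2.5), the orange cylinder covered √(2.2² + 0.6²) ≈ 2.3 units.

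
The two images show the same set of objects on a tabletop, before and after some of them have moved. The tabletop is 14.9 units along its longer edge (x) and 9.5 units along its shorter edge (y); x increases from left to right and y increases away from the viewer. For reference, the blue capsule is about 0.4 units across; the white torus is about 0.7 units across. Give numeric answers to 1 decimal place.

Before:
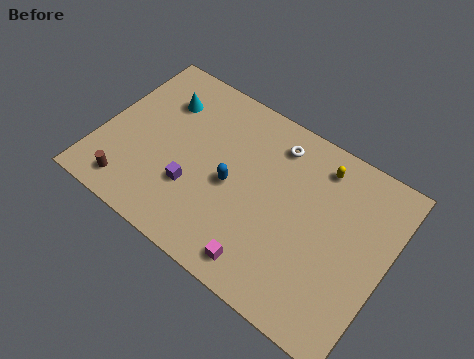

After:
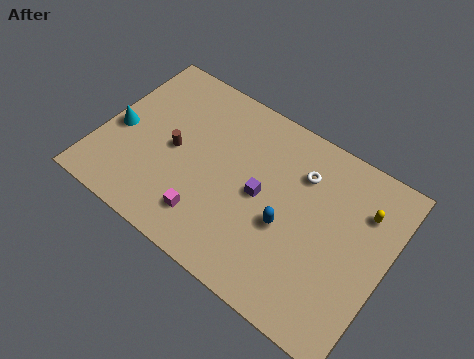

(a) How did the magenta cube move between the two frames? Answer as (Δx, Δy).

(-3.1, 0.7)

From the two frames, the magenta cube sits at roughly (9.2, 1.3) before and (6.1, 2.0) after.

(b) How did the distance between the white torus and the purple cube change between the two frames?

-3.0

They were about 5.9 units apart before and 2.9 after — 3.0 units closer together.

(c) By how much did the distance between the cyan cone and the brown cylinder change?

-2.7

The distance was about 5.6 in the first image and 2.9 in the second, so they moved 2.7 units closer together.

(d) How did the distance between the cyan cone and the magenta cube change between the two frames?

-3.0

Before: roughly 8.6 units apart; after: 5.6. That's 3.0 units closer together.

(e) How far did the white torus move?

1.7

The white torus was near (8.6, 7.8) before and (10.1, 7.0) after, so it travelled √(1.5² + 0.8²) ≈ 1.7 units.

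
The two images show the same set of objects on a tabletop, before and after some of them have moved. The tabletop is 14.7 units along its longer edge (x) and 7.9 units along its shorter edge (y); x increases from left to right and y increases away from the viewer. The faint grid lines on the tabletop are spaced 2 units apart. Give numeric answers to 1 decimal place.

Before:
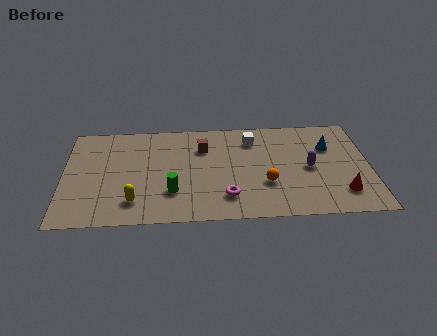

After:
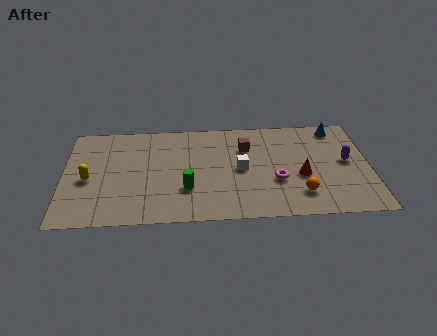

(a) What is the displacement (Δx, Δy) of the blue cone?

(0.4, 1.5)

From the two frames, the blue cone sits at roughly (12.8, 5.4) before and (13.2, 6.9) after.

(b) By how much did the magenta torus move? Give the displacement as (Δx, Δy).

(2.4, 1.1)

The magenta torus started near (7.8, 1.8) and ended near (10.2, 2.9).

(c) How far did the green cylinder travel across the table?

0.7

The green cylinder was near (5.2, 2.3) before and (5.9, 2.5) after, so it travelled √(0.7² + 0.2²) ≈ 0.7 units.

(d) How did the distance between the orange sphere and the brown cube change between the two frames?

+0.3

The distance was about 4.2 in the first image and 4.5 in the second, so they moved 0.3 units further apart.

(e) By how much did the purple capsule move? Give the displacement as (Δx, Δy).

(1.8, 0.4)

The purple capsule was at about (11.8, 3.8) and moved to about (13.6, 4.2).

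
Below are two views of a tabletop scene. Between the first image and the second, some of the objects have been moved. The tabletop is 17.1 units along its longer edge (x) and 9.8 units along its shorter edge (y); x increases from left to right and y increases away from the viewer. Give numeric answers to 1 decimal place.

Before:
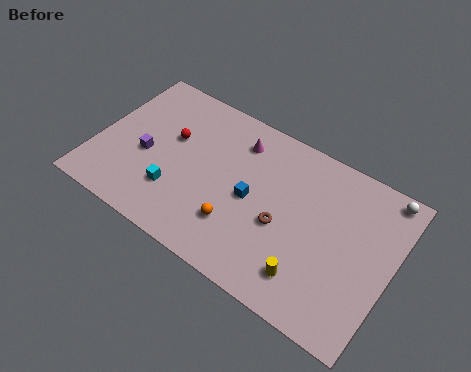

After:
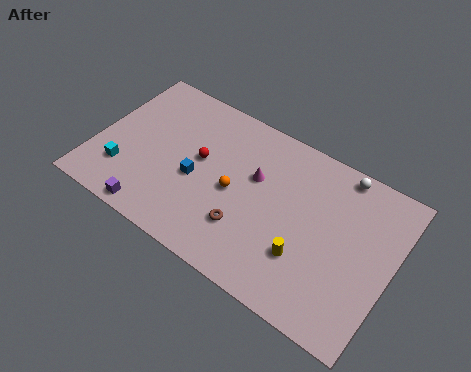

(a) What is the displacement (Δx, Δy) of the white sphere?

(-2.5, 0.0)

The white sphere was at about (16.1, 8.9) and moved to about (13.6, 8.9).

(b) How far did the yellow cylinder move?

1.1

The yellow cylinder was near (12.9, 2.0) before and (12.5, 3.0) after, so it travelled √(0.4² + 1.0²) ≈ 1.1 units.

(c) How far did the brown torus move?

2.3

From (11.0, 4.1) to (9.1, 2.8), the brown torus covered √(1.9² + 1.3²) ≈ 2.3 units.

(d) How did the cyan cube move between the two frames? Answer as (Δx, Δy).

(-3.0, -0.2)

The cyan cube started near (4.9, 2.8) and ended near (1.9, 2.6).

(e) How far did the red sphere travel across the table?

1.9

From (4.1, 6.0) to (5.9, 5.5), the red sphere covered √(1.8² + 0.5²) ≈ 1.9 units.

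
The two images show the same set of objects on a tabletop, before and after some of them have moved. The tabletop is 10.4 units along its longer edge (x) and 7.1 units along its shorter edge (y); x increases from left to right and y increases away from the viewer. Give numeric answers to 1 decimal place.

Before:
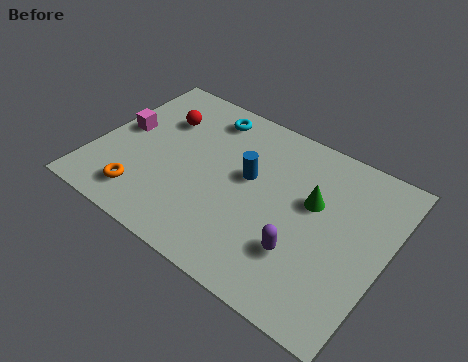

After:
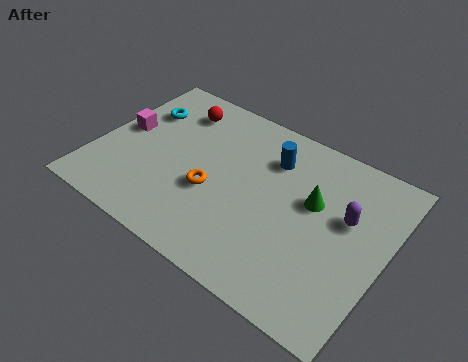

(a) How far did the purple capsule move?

2.5

From (7.7, 2.1) to (8.9, 4.3), the purple capsule covered √(1.2² + 2.2²) ≈ 2.5 units.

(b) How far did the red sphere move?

0.8

The red sphere was near (2.0, 5.0) before and (2.4, 5.7) after, so it travelled √(0.4² + 0.7²) ≈ 0.8 units.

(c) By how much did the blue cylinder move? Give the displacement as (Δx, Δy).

(0.6, 1.2)

The blue cylinder was at about (5.4, 4.1) and moved to about (6.0, 5.3).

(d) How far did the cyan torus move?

2.5

The cyan torus was near (3.5, 6.0) before and (1.2, 5.0) after, so it travelled √(2.3² + 1.0²) ≈ 2.5 units.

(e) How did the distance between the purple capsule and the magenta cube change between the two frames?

+1.0

They were about 7.1 units apart before and 8.1 after — 1.0 units further apart.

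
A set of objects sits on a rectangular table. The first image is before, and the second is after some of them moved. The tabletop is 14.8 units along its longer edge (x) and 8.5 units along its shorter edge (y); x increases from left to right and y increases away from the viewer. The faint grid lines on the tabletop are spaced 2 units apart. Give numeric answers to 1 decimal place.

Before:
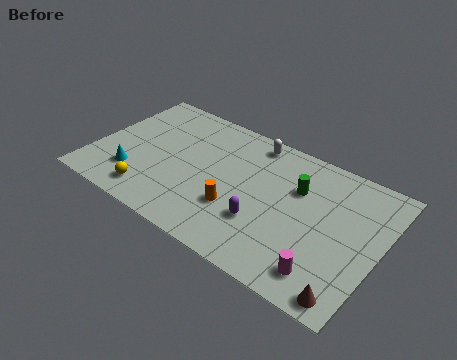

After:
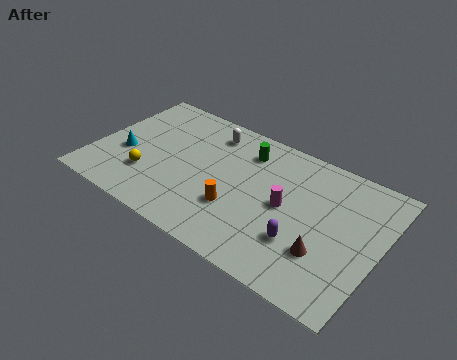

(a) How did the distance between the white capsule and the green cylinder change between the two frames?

-1.2

Before: roughly 3.2 units apart; after: 2.0. That's 1.2 units closer together.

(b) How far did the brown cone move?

2.3

The brown cone moved from about (13.8, 0.9) to (12.3, 2.6), a distance of √(1.5² + 1.7²) ≈ 2.3.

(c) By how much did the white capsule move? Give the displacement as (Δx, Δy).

(-2.2, -0.5)

The white capsule was at about (7.7, 7.5) and moved to about (5.5, 7.0).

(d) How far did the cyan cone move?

1.4

From (2.3, 2.2) to (1.6, 3.4), the cyan cone covered √(0.7² + 1.2²) ≈ 1.4 units.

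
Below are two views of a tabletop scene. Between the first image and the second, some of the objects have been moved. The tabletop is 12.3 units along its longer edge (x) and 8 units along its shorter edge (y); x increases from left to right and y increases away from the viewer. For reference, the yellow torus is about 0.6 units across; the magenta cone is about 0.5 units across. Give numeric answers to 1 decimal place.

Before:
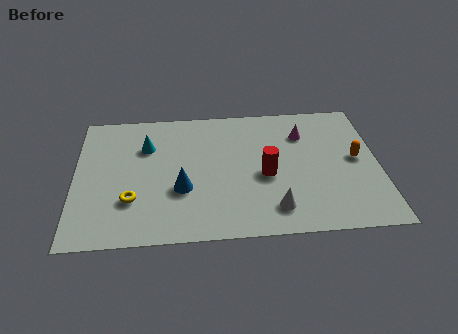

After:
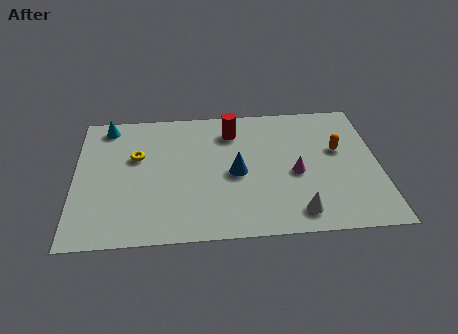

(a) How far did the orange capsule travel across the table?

0.9

The orange capsule moved from about (11.4, 4.2) to (10.7, 4.8), a distance of √(0.7² + 0.6²) ≈ 0.9.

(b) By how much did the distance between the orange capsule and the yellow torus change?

-1.1

They were about 9.3 units apart before and 8.2 after — 1.1 units closer together.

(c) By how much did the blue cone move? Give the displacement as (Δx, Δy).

(2.2, 0.8)

The blue cone started near (4.3, 2.9) and ended near (6.5, 3.7).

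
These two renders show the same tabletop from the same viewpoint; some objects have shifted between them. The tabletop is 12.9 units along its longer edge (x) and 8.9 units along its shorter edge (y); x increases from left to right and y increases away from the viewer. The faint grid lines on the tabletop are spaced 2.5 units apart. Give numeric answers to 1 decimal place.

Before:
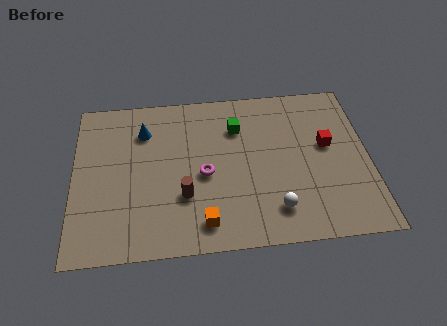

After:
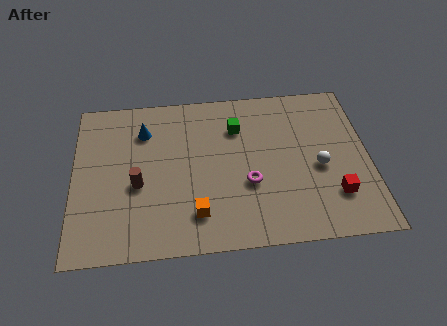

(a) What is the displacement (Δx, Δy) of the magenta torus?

(1.9, -0.7)

From the two frames, the magenta torus sits at roughly (5.7, 4.0) before and (7.6, 3.3) after.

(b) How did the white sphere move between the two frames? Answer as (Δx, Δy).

(2.0, 2.1)

The white sphere started near (8.7, 1.8) and ended near (10.7, 3.9).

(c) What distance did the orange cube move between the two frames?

0.6

From (5.6, 1.4) to (5.3, 1.9), the orange cube covered √(0.3² + 0.5²) ≈ 0.6 units.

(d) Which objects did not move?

the blue cone and the green cube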